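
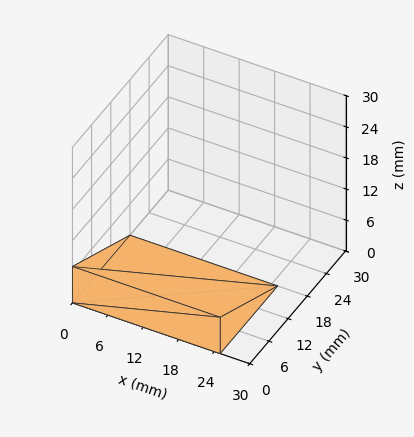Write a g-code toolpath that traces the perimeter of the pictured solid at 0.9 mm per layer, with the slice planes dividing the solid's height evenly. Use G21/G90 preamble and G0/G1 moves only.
Reading the render: the shape is a wedge (ramp): 25 × 18 mm base, rising to 7 mm along the y=0 edge and sloping linearly to z=0 at y=18 (dimensions read to the nearest mm from the axis ticks). For the g-code, the solid's height is divided into equal slices at the stated Δz and each level perimeter traced with G1 moves after a G0 lift.

; perimeter-only toolpath
G21 ; units = mm
G90 ; absolute positioning
G28 ; home
; layer 1
G0 Z0.9
G0 X0.0 Y0.0
G1 X25.0 Y0.0
G1 X25.0 Y15.8
G1 X0.0 Y15.8
G1 X0.0 Y0.0
; layer 2
G0 Z1.8
G0 X0.0 Y0.0
G1 X25.0 Y0.0
G1 X25.0 Y13.5
G1 X0.0 Y13.5
G1 X0.0 Y0.0
; layer 3
G0 Z2.6
G0 X0.0 Y0.0
G1 X25.0 Y0.0
G1 X25.0 Y11.2
G1 X0.0 Y11.2
G1 X0.0 Y0.0
; layer 4
G0 Z3.5
G0 X0.0 Y0.0
G1 X25.0 Y0.0
G1 X25.0 Y9.0
G1 X0.0 Y9.0
G1 X0.0 Y0.0
; layer 5
G0 Z4.4
G0 X0.0 Y0.0
G1 X25.0 Y0.0
G1 X25.0 Y6.8
G1 X0.0 Y6.8
G1 X0.0 Y0.0
; layer 6
G0 Z5.2
G0 X0.0 Y0.0
G1 X25.0 Y0.0
G1 X25.0 Y4.5
G1 X0.0 Y4.5
G1 X0.0 Y0.0
; layer 7
G0 Z6.1
G0 X0.0 Y0.0
G1 X25.0 Y0.0
G1 X25.0 Y2.2
G1 X0.0 Y2.2
G1 X0.0 Y0.0
M2 ; end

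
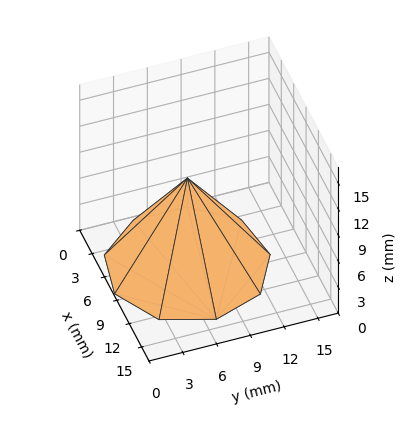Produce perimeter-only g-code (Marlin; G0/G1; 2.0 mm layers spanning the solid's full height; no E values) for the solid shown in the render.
Reading the render: the shape is a regular 9-sided pyramid, base circumscribed radius ≈ 7 mm, apex at z ≈ 10 mm (dimensions read to the nearest mm from the axis ticks). For the g-code, the solid's height is divided into equal slices at the stated Δz and each level perimeter traced with G1 moves after a G0 lift.

; perimeter-only toolpath
G21 ; units = mm
G90 ; absolute positioning
G28 ; home
; layer 1
G0 Z2.0
G0 X12.6 Y7.0
G1 X11.3 Y10.6
G1 X8.0 Y12.5
G1 X4.2 Y11.9
G1 X1.7 Y8.9
G1 X1.7 Y5.1
G1 X4.2 Y2.1
G1 X8.0 Y1.5
G1 X11.3 Y3.4
G1 X12.6 Y7.0
; layer 2
G0 Z4.0
G0 X11.2 Y7.0
G1 X10.2 Y9.7
G1 X7.7 Y11.1
G1 X4.9 Y10.7
G1 X3.0 Y8.4
G1 X3.0 Y5.6
G1 X4.9 Y3.3
G1 X7.7 Y2.9
G1 X10.2 Y4.3
G1 X11.2 Y7.0
; layer 3
G0 Z6.0
G0 X9.8 Y7.0
G1 X9.2 Y8.8
G1 X7.5 Y9.8
G1 X5.6 Y9.4
G1 X4.4 Y8.0
G1 X4.4 Y6.0
G1 X5.6 Y4.6
G1 X7.5 Y4.2
G1 X9.2 Y5.2
G1 X9.8 Y7.0
; layer 4
G0 Z8.0
G0 X8.4 Y7.0
G1 X8.1 Y7.9
G1 X7.2 Y8.4
G1 X6.3 Y8.2
G1 X5.7 Y7.5
G1 X5.7 Y6.5
G1 X6.3 Y5.8
G1 X7.2 Y5.6
G1 X8.1 Y6.1
G1 X8.4 Y7.0
M2 ; end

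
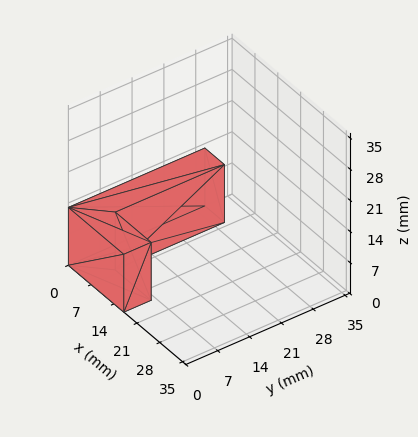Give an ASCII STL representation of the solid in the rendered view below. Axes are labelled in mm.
Reading the render: the shape is an L-shaped prism: outer 17 × 30 mm, arm thicknesses ≈ 6 mm (horizontal) and 6 mm (vertical), extruded 13 mm in z (dimensions read to the nearest mm from the axis ticks). For the STL, each face is triangulated and given an outward normal.

solid part
  facet normal 0.0000 0.0000 -1.0000
    outer loop
      vertex 17.0 6.0 0.0
      vertex 17.0 0.0 0.0
      vertex 0.0 0.0 0.0
    endloop
  endfacet
  facet normal 0.0000 0.0000 -1.0000
    outer loop
      vertex 6.0 6.0 0.0
      vertex 17.0 6.0 0.0
      vertex 0.0 0.0 0.0
    endloop
  endfacet
  facet normal 0.0000 0.0000 -1.0000
    outer loop
      vertex 6.0 30.0 0.0
      vertex 6.0 6.0 0.0
      vertex 0.0 0.0 0.0
    endloop
  endfacet
  facet normal 0.0000 0.0000 -1.0000
    outer loop
      vertex 0.0 30.0 0.0
      vertex 6.0 30.0 0.0
      vertex 0.0 0.0 0.0
    endloop
  endfacet
  facet normal 0.0000 0.0000 1.0000
    outer loop
      vertex 0.0 0.0 13.0
      vertex 17.0 0.0 13.0
      vertex 17.0 6.0 13.0
    endloop
  endfacet
  facet normal 0.0000 0.0000 1.0000
    outer loop
      vertex 0.0 0.0 13.0
      vertex 17.0 6.0 13.0
      vertex 6.0 6.0 13.0
    endloop
  endfacet
  facet normal 0.0000 0.0000 1.0000
    outer loop
      vertex 0.0 0.0 13.0
      vertex 6.0 6.0 13.0
      vertex 6.0 30.0 13.0
    endloop
  endfacet
  facet normal 0.0000 0.0000 1.0000
    outer loop
      vertex 0.0 0.0 13.0
      vertex 6.0 30.0 13.0
      vertex 0.0 30.0 13.0
    endloop
  endfacet
  facet normal 0.0000 -1.0000 0.0000
    outer loop
      vertex 0.0 0.0 0.0
      vertex 17.0 0.0 0.0
      vertex 17.0 0.0 13.0
    endloop
  endfacet
  facet normal 0.0000 -1.0000 0.0000
    outer loop
      vertex 0.0 0.0 0.0
      vertex 17.0 0.0 13.0
      vertex 0.0 0.0 13.0
    endloop
  endfacet
  facet normal 1.0000 0.0000 0.0000
    outer loop
      vertex 17.0 0.0 0.0
      vertex 17.0 6.0 0.0
      vertex 17.0 6.0 13.0
    endloop
  endfacet
  facet normal 1.0000 0.0000 0.0000
    outer loop
      vertex 17.0 0.0 0.0
      vertex 17.0 6.0 13.0
      vertex 17.0 0.0 13.0
    endloop
  endfacet
  facet normal 0.0000 1.0000 0.0000
    outer loop
      vertex 17.0 6.0 0.0
      vertex 6.0 6.0 0.0
      vertex 6.0 6.0 13.0
    endloop
  endfacet
  facet normal 0.0000 1.0000 0.0000
    outer loop
      vertex 17.0 6.0 0.0
      vertex 6.0 6.0 13.0
      vertex 17.0 6.0 13.0
    endloop
  endfacet
  facet normal 1.0000 0.0000 0.0000
    outer loop
      vertex 6.0 6.0 0.0
      vertex 6.0 30.0 0.0
      vertex 6.0 30.0 13.0
    endloop
  endfacet
  facet normal 1.0000 0.0000 0.0000
    outer loop
      vertex 6.0 6.0 0.0
      vertex 6.0 30.0 13.0
      vertex 6.0 6.0 13.0
    endloop
  endfacet
  facet normal 0.0000 1.0000 0.0000
    outer loop
      vertex 6.0 30.0 0.0
      vertex 0.0 30.0 0.0
      vertex 0.0 30.0 13.0
    endloop
  endfacet
  facet normal 0.0000 1.0000 0.0000
    outer loop
      vertex 6.0 30.0 0.0
      vertex 0.0 30.0 13.0
      vertex 6.0 30.0 13.0
    endloop
  endfacet
  facet normal -1.0000 0.0000 0.0000
    outer loop
      vertex 0.0 30.0 0.0
      vertex 0.0 0.0 0.0
      vertex 0.0 0.0 13.0
    endloop
  endfacet
  facet normal -1.0000 0.0000 0.0000
    outer loop
      vertex 0.0 30.0 0.0
      vertex 0.0 0.0 13.0
      vertex 0.0 30.0 13.0
    endloop
  endfacet
endsolid part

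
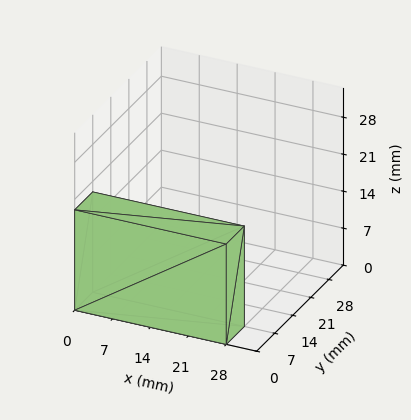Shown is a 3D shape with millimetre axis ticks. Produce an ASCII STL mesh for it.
Reading the render: the shape is a rectangular box, roughly 28 × 7 mm footprint and 19 mm tall (dimensions read to the nearest mm from the axis ticks). For the STL, each face is triangulated and given an outward normal.

solid part
  facet normal 0.0000 0.0000 -1.0000
    outer loop
      vertex 28.0 7.0 0.0
      vertex 28.0 0.0 0.0
      vertex 0.0 0.0 0.0
    endloop
  endfacet
  facet normal 0.0000 0.0000 -1.0000
    outer loop
      vertex 0.0 7.0 0.0
      vertex 28.0 7.0 0.0
      vertex 0.0 0.0 0.0
    endloop
  endfacet
  facet normal 0.0000 0.0000 1.0000
    outer loop
      vertex 0.0 0.0 19.0
      vertex 28.0 0.0 19.0
      vertex 28.0 7.0 19.0
    endloop
  endfacet
  facet normal 0.0000 0.0000 1.0000
    outer loop
      vertex 0.0 0.0 19.0
      vertex 28.0 7.0 19.0
      vertex 0.0 7.0 19.0
    endloop
  endfacet
  facet normal 0.0000 -1.0000 0.0000
    outer loop
      vertex 0.0 0.0 0.0
      vertex 28.0 0.0 0.0
      vertex 28.0 0.0 19.0
    endloop
  endfacet
  facet normal 0.0000 -1.0000 0.0000
    outer loop
      vertex 0.0 0.0 0.0
      vertex 28.0 0.0 19.0
      vertex 0.0 0.0 19.0
    endloop
  endfacet
  facet normal 0.0000 1.0000 0.0000
    outer loop
      vertex 28.0 7.0 19.0
      vertex 28.0 7.0 0.0
      vertex 0.0 7.0 0.0
    endloop
  endfacet
  facet normal 0.0000 1.0000 0.0000
    outer loop
      vertex 0.0 7.0 19.0
      vertex 28.0 7.0 19.0
      vertex 0.0 7.0 0.0
    endloop
  endfacet
  facet normal -1.0000 0.0000 0.0000
    outer loop
      vertex 0.0 7.0 19.0
      vertex 0.0 7.0 0.0
      vertex 0.0 0.0 0.0
    endloop
  endfacet
  facet normal -1.0000 0.0000 0.0000
    outer loop
      vertex 0.0 0.0 19.0
      vertex 0.0 7.0 19.0
      vertex 0.0 0.0 0.0
    endloop
  endfacet
  facet normal 1.0000 0.0000 0.0000
    outer loop
      vertex 28.0 0.0 0.0
      vertex 28.0 7.0 0.0
      vertex 28.0 7.0 19.0
    endloop
  endfacet
  facet normal 1.0000 0.0000 0.0000
    outer loop
      vertex 28.0 0.0 0.0
      vertex 28.0 7.0 19.0
      vertex 28.0 0.0 19.0
    endloop
  endfacet
endsolid part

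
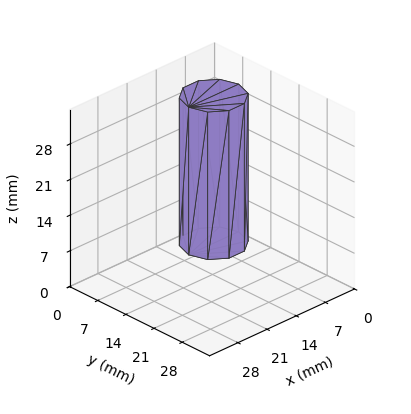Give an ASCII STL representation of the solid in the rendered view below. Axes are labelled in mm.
Reading the render: the shape is a regular 10-sided prism (a cylinder approximated with 10 flat sides), circumscribed radius ≈ 6 mm, height ≈ 29 mm (dimensions read to the nearest mm from the axis ticks). For the STL, each face is triangulated and given an outward normal.

solid part
  facet normal 0.0000 0.0000 -1.0000
    outer loop
      vertex 7.85 11.71 0.00
      vertex 10.85 9.53 0.00
      vertex 12.00 6.00 0.00
    endloop
  endfacet
  facet normal 0.0000 0.0000 -1.0000
    outer loop
      vertex 4.15 11.71 0.00
      vertex 7.85 11.71 0.00
      vertex 12.00 6.00 0.00
    endloop
  endfacet
  facet normal 0.0000 0.0000 -1.0000
    outer loop
      vertex 1.15 9.53 0.00
      vertex 4.15 11.71 0.00
      vertex 12.00 6.00 0.00
    endloop
  endfacet
  facet normal 0.0000 0.0000 -1.0000
    outer loop
      vertex 0.00 6.00 0.00
      vertex 1.15 9.53 0.00
      vertex 12.00 6.00 0.00
    endloop
  endfacet
  facet normal 0.0000 0.0000 -1.0000
    outer loop
      vertex 1.15 2.47 0.00
      vertex 0.00 6.00 0.00
      vertex 12.00 6.00 0.00
    endloop
  endfacet
  facet normal 0.0000 0.0000 -1.0000
    outer loop
      vertex 4.15 0.29 0.00
      vertex 1.15 2.47 0.00
      vertex 12.00 6.00 0.00
    endloop
  endfacet
  facet normal 0.0000 0.0000 -1.0000
    outer loop
      vertex 7.85 0.29 0.00
      vertex 4.15 0.29 0.00
      vertex 12.00 6.00 0.00
    endloop
  endfacet
  facet normal 0.0000 0.0000 -1.0000
    outer loop
      vertex 10.85 2.47 0.00
      vertex 7.85 0.29 0.00
      vertex 12.00 6.00 0.00
    endloop
  endfacet
  facet normal 0.0000 0.0000 1.0000
    outer loop
      vertex 12.00 6.00 29.00
      vertex 10.85 9.53 29.00
      vertex 7.85 11.71 29.00
    endloop
  endfacet
  facet normal 0.0000 0.0000 1.0000
    outer loop
      vertex 12.00 6.00 29.00
      vertex 7.85 11.71 29.00
      vertex 4.15 11.71 29.00
    endloop
  endfacet
  facet normal 0.0000 0.0000 1.0000
    outer loop
      vertex 12.00 6.00 29.00
      vertex 4.15 11.71 29.00
      vertex 1.15 9.53 29.00
    endloop
  endfacet
  facet normal 0.0000 0.0000 1.0000
    outer loop
      vertex 12.00 6.00 29.00
      vertex 1.15 9.53 29.00
      vertex 0.00 6.00 29.00
    endloop
  endfacet
  facet normal 0.0000 0.0000 1.0000
    outer loop
      vertex 12.00 6.00 29.00
      vertex 0.00 6.00 29.00
      vertex 1.15 2.47 29.00
    endloop
  endfacet
  facet normal 0.0000 0.0000 1.0000
    outer loop
      vertex 12.00 6.00 29.00
      vertex 1.15 2.47 29.00
      vertex 4.15 0.29 29.00
    endloop
  endfacet
  facet normal 0.0000 0.0000 1.0000
    outer loop
      vertex 12.00 6.00 29.00
      vertex 4.15 0.29 29.00
      vertex 7.85 0.29 29.00
    endloop
  endfacet
  facet normal 0.0000 0.0000 1.0000
    outer loop
      vertex 12.00 6.00 29.00
      vertex 7.85 0.29 29.00
      vertex 10.85 2.47 29.00
    endloop
  endfacet
  facet normal 0.9508 0.3098 0.0000
    outer loop
      vertex 12.00 6.00 0.00
      vertex 10.85 9.53 0.00
      vertex 10.85 9.53 29.00
    endloop
  endfacet
  facet normal 0.9508 0.3098 0.0000
    outer loop
      vertex 12.00 6.00 0.00
      vertex 10.85 9.53 29.00
      vertex 12.00 6.00 29.00
    endloop
  endfacet
  facet normal 0.5879 0.8090 0.0000
    outer loop
      vertex 10.85 9.53 0.00
      vertex 7.85 11.71 0.00
      vertex 7.85 11.71 29.00
    endloop
  endfacet
  facet normal 0.5879 0.8090 0.0000
    outer loop
      vertex 10.85 9.53 0.00
      vertex 7.85 11.71 29.00
      vertex 10.85 9.53 29.00
    endloop
  endfacet
  facet normal 0.0000 1.0000 0.0000
    outer loop
      vertex 7.85 11.71 0.00
      vertex 4.15 11.71 0.00
      vertex 4.15 11.71 29.00
    endloop
  endfacet
  facet normal 0.0000 1.0000 0.0000
    outer loop
      vertex 7.85 11.71 0.00
      vertex 4.15 11.71 29.00
      vertex 7.85 11.71 29.00
    endloop
  endfacet
  facet normal -0.5879 0.8090 0.0000
    outer loop
      vertex 4.15 11.71 0.00
      vertex 1.15 9.53 0.00
      vertex 1.15 9.53 29.00
    endloop
  endfacet
  facet normal -0.5879 0.8090 0.0000
    outer loop
      vertex 4.15 11.71 0.00
      vertex 1.15 9.53 29.00
      vertex 4.15 11.71 29.00
    endloop
  endfacet
  facet normal -0.9508 0.3098 0.0000
    outer loop
      vertex 1.15 9.53 0.00
      vertex 0.00 6.00 0.00
      vertex 0.00 6.00 29.00
    endloop
  endfacet
  facet normal -0.9508 0.3098 0.0000
    outer loop
      vertex 1.15 9.53 0.00
      vertex 0.00 6.00 29.00
      vertex 1.15 9.53 29.00
    endloop
  endfacet
  facet normal -0.9508 -0.3098 0.0000
    outer loop
      vertex 0.00 6.00 0.00
      vertex 1.15 2.47 0.00
      vertex 1.15 2.47 29.00
    endloop
  endfacet
  facet normal -0.9508 -0.3098 0.0000
    outer loop
      vertex 0.00 6.00 0.00
      vertex 1.15 2.47 29.00
      vertex 0.00 6.00 29.00
    endloop
  endfacet
  facet normal -0.5879 -0.8090 0.0000
    outer loop
      vertex 1.15 2.47 0.00
      vertex 4.15 0.29 0.00
      vertex 4.15 0.29 29.00
    endloop
  endfacet
  facet normal -0.5879 -0.8090 0.0000
    outer loop
      vertex 1.15 2.47 0.00
      vertex 4.15 0.29 29.00
      vertex 1.15 2.47 29.00
    endloop
  endfacet
  facet normal 0.0000 -1.0000 0.0000
    outer loop
      vertex 4.15 0.29 0.00
      vertex 7.85 0.29 0.00
      vertex 7.85 0.29 29.00
    endloop
  endfacet
  facet normal 0.0000 -1.0000 0.0000
    outer loop
      vertex 4.15 0.29 0.00
      vertex 7.85 0.29 29.00
      vertex 4.15 0.29 29.00
    endloop
  endfacet
  facet normal 0.5879 -0.8090 0.0000
    outer loop
      vertex 7.85 0.29 0.00
      vertex 10.85 2.47 0.00
      vertex 10.85 2.47 29.00
    endloop
  endfacet
  facet normal 0.5879 -0.8090 0.0000
    outer loop
      vertex 7.85 0.29 0.00
      vertex 10.85 2.47 29.00
      vertex 7.85 0.29 29.00
    endloop
  endfacet
  facet normal 0.9508 -0.3098 0.0000
    outer loop
      vertex 10.85 2.47 0.00
      vertex 12.00 6.00 0.00
      vertex 12.00 6.00 29.00
    endloop
  endfacet
  facet normal 0.9508 -0.3098 0.0000
    outer loop
      vertex 10.85 2.47 0.00
      vertex 12.00 6.00 29.00
      vertex 10.85 2.47 29.00
    endloop
  endfacet
endsolid part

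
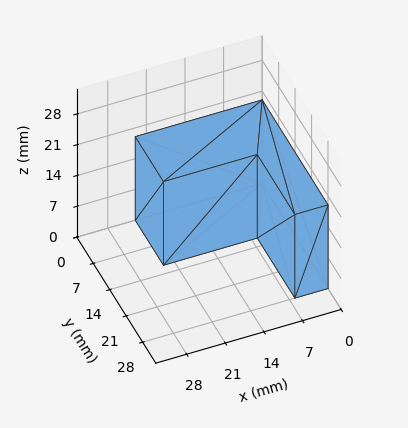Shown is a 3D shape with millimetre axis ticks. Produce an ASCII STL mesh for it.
Reading the render: the shape is an L-shaped prism: outer 23 × 28 mm, arm thicknesses ≈ 12 mm (horizontal) and 6 mm (vertical), extruded 19 mm in z (dimensions read to the nearest mm from the axis ticks). For the STL, each face is triangulated and given an outward normal.

solid part
  facet normal 0.0000 0.0000 -1.0000
    outer loop
      vertex 23.00 12.00 0.00
      vertex 23.00 0.00 0.00
      vertex 0.00 0.00 0.00
    endloop
  endfacet
  facet normal 0.0000 0.0000 -1.0000
    outer loop
      vertex 6.00 12.00 0.00
      vertex 23.00 12.00 0.00
      vertex 0.00 0.00 0.00
    endloop
  endfacet
  facet normal 0.0000 0.0000 -1.0000
    outer loop
      vertex 6.00 28.00 0.00
      vertex 6.00 12.00 0.00
      vertex 0.00 0.00 0.00
    endloop
  endfacet
  facet normal 0.0000 0.0000 -1.0000
    outer loop
      vertex 0.00 28.00 0.00
      vertex 6.00 28.00 0.00
      vertex 0.00 0.00 0.00
    endloop
  endfacet
  facet normal 0.0000 0.0000 1.0000
    outer loop
      vertex 0.00 0.00 19.00
      vertex 23.00 0.00 19.00
      vertex 23.00 12.00 19.00
    endloop
  endfacet
  facet normal 0.0000 0.0000 1.0000
    outer loop
      vertex 0.00 0.00 19.00
      vertex 23.00 12.00 19.00
      vertex 6.00 12.00 19.00
    endloop
  endfacet
  facet normal 0.0000 0.0000 1.0000
    outer loop
      vertex 0.00 0.00 19.00
      vertex 6.00 12.00 19.00
      vertex 6.00 28.00 19.00
    endloop
  endfacet
  facet normal 0.0000 0.0000 1.0000
    outer loop
      vertex 0.00 0.00 19.00
      vertex 6.00 28.00 19.00
      vertex 0.00 28.00 19.00
    endloop
  endfacet
  facet normal 0.0000 -1.0000 0.0000
    outer loop
      vertex 0.00 0.00 0.00
      vertex 23.00 0.00 0.00
      vertex 23.00 0.00 19.00
    endloop
  endfacet
  facet normal 0.0000 -1.0000 0.0000
    outer loop
      vertex 0.00 0.00 0.00
      vertex 23.00 0.00 19.00
      vertex 0.00 0.00 19.00
    endloop
  endfacet
  facet normal 1.0000 0.0000 0.0000
    outer loop
      vertex 23.00 0.00 0.00
      vertex 23.00 12.00 0.00
      vertex 23.00 12.00 19.00
    endloop
  endfacet
  facet normal 1.0000 0.0000 0.0000
    outer loop
      vertex 23.00 0.00 0.00
      vertex 23.00 12.00 19.00
      vertex 23.00 0.00 19.00
    endloop
  endfacet
  facet normal 0.0000 1.0000 0.0000
    outer loop
      vertex 23.00 12.00 0.00
      vertex 6.00 12.00 0.00
      vertex 6.00 12.00 19.00
    endloop
  endfacet
  facet normal 0.0000 1.0000 0.0000
    outer loop
      vertex 23.00 12.00 0.00
      vertex 6.00 12.00 19.00
      vertex 23.00 12.00 19.00
    endloop
  endfacet
  facet normal 1.0000 0.0000 0.0000
    outer loop
      vertex 6.00 12.00 0.00
      vertex 6.00 28.00 0.00
      vertex 6.00 28.00 19.00
    endloop
  endfacet
  facet normal 1.0000 0.0000 0.0000
    outer loop
      vertex 6.00 12.00 0.00
      vertex 6.00 28.00 19.00
      vertex 6.00 12.00 19.00
    endloop
  endfacet
  facet normal 0.0000 1.0000 0.0000
    outer loop
      vertex 6.00 28.00 0.00
      vertex 0.00 28.00 0.00
      vertex 0.00 28.00 19.00
    endloop
  endfacet
  facet normal 0.0000 1.0000 0.0000
    outer loop
      vertex 6.00 28.00 0.00
      vertex 0.00 28.00 19.00
      vertex 6.00 28.00 19.00
    endloop
  endfacet
  facet normal -1.0000 0.0000 0.0000
    outer loop
      vertex 0.00 28.00 0.00
      vertex 0.00 0.00 0.00
      vertex 0.00 0.00 19.00
    endloop
  endfacet
  facet normal -1.0000 0.0000 0.0000
    outer loop
      vertex 0.00 28.00 0.00
      vertex 0.00 0.00 19.00
      vertex 0.00 28.00 19.00
    endloop
  endfacet
endsolid part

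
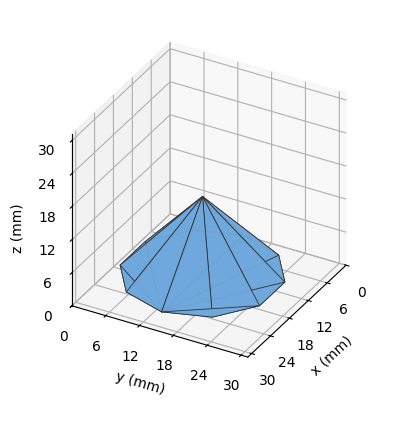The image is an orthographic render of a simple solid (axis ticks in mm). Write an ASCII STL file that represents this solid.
Reading the render: the shape is a regular 10-sided pyramid, base circumscribed radius ≈ 13 mm, apex at z ≈ 14 mm (dimensions read to the nearest mm from the axis ticks). For the STL, each face is triangulated and given an outward normal.

solid part
  facet normal 0.0000 0.0000 -1.0000
    outer loop
      vertex 17.017 25.364 0.000
      vertex 23.517 20.641 0.000
      vertex 26.000 13.000 0.000
    endloop
  endfacet
  facet normal 0.0000 0.0000 -1.0000
    outer loop
      vertex 8.983 25.364 0.000
      vertex 17.017 25.364 0.000
      vertex 26.000 13.000 0.000
    endloop
  endfacet
  facet normal 0.0000 0.0000 -1.0000
    outer loop
      vertex 2.483 20.641 0.000
      vertex 8.983 25.364 0.000
      vertex 26.000 13.000 0.000
    endloop
  endfacet
  facet normal 0.0000 0.0000 -1.0000
    outer loop
      vertex 0.000 13.000 0.000
      vertex 2.483 20.641 0.000
      vertex 26.000 13.000 0.000
    endloop
  endfacet
  facet normal 0.0000 0.0000 -1.0000
    outer loop
      vertex 2.483 5.359 0.000
      vertex 0.000 13.000 0.000
      vertex 26.000 13.000 0.000
    endloop
  endfacet
  facet normal 0.0000 0.0000 -1.0000
    outer loop
      vertex 8.983 0.636 0.000
      vertex 2.483 5.359 0.000
      vertex 26.000 13.000 0.000
    endloop
  endfacet
  facet normal 0.0000 0.0000 -1.0000
    outer loop
      vertex 17.017 0.636 0.000
      vertex 8.983 0.636 0.000
      vertex 26.000 13.000 0.000
    endloop
  endfacet
  facet normal 0.0000 0.0000 -1.0000
    outer loop
      vertex 23.517 5.359 0.000
      vertex 17.017 0.636 0.000
      vertex 26.000 13.000 0.000
    endloop
  endfacet
  facet normal 0.7129 0.2316 0.6619
    outer loop
      vertex 26.000 13.000 0.000
      vertex 23.517 20.641 0.000
      vertex 13.000 13.000 14.000
    endloop
  endfacet
  facet normal 0.4406 0.6064 0.6619
    outer loop
      vertex 23.517 20.641 0.000
      vertex 17.017 25.364 0.000
      vertex 13.000 13.000 14.000
    endloop
  endfacet
  facet normal 0.0000 0.7495 0.6620
    outer loop
      vertex 17.017 25.364 0.000
      vertex 8.983 25.364 0.000
      vertex 13.000 13.000 14.000
    endloop
  endfacet
  facet normal -0.4406 0.6064 0.6619
    outer loop
      vertex 8.983 25.364 0.000
      vertex 2.483 20.641 0.000
      vertex 13.000 13.000 14.000
    endloop
  endfacet
  facet normal -0.7129 0.2316 0.6619
    outer loop
      vertex 2.483 20.641 0.000
      vertex 0.000 13.000 0.000
      vertex 13.000 13.000 14.000
    endloop
  endfacet
  facet normal -0.7129 -0.2316 0.6619
    outer loop
      vertex 0.000 13.000 0.000
      vertex 2.483 5.359 0.000
      vertex 13.000 13.000 14.000
    endloop
  endfacet
  facet normal -0.4406 -0.6064 0.6619
    outer loop
      vertex 2.483 5.359 0.000
      vertex 8.983 0.636 0.000
      vertex 13.000 13.000 14.000
    endloop
  endfacet
  facet normal 0.0000 -0.7495 0.6620
    outer loop
      vertex 8.983 0.636 0.000
      vertex 17.017 0.636 0.000
      vertex 13.000 13.000 14.000
    endloop
  endfacet
  facet normal 0.4406 -0.6064 0.6619
    outer loop
      vertex 17.017 0.636 0.000
      vertex 23.517 5.359 0.000
      vertex 13.000 13.000 14.000
    endloop
  endfacet
  facet normal 0.7129 -0.2316 0.6619
    outer loop
      vertex 23.517 5.359 0.000
      vertex 26.000 13.000 0.000
      vertex 13.000 13.000 14.000
    endloop
  endfacet
endsolid part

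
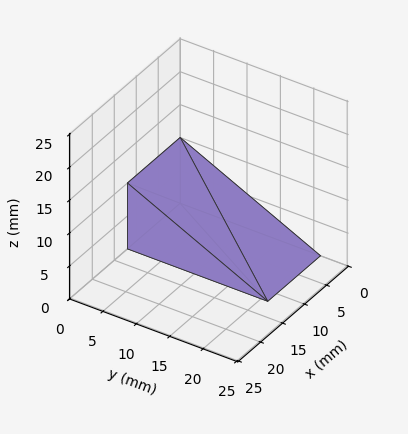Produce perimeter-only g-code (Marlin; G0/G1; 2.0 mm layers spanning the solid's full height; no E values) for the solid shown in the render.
Reading the render: the shape is a wedge (ramp): 12 × 21 mm base, rising to 10 mm along the y=0 edge and sloping linearly to z=0 at y=21 (dimensions read to the nearest mm from the axis ticks). For the g-code, the solid's height is divided into equal slices at the stated Δz and each level perimeter traced with G1 moves after a G0 lift.

; perimeter-only toolpath
G21 ; units = mm
G90 ; absolute positioning
G28 ; home
; layer 1
G0 Z2.0
G0 X0.0 Y0.0
G1 X12.0 Y0.0
G1 X12.0 Y16.8
G1 X0.0 Y16.8
G1 X0.0 Y0.0
; layer 2
G0 Z4.0
G0 X0.0 Y0.0
G1 X12.0 Y0.0
G1 X12.0 Y12.6
G1 X0.0 Y12.6
G1 X0.0 Y0.0
; layer 3
G0 Z6.0
G0 X0.0 Y0.0
G1 X12.0 Y0.0
G1 X12.0 Y8.4
G1 X0.0 Y8.4
G1 X0.0 Y0.0
; layer 4
G0 Z8.0
G0 X0.0 Y0.0
G1 X12.0 Y0.0
G1 X12.0 Y4.2
G1 X0.0 Y4.2
G1 X0.0 Y0.0
M2 ; end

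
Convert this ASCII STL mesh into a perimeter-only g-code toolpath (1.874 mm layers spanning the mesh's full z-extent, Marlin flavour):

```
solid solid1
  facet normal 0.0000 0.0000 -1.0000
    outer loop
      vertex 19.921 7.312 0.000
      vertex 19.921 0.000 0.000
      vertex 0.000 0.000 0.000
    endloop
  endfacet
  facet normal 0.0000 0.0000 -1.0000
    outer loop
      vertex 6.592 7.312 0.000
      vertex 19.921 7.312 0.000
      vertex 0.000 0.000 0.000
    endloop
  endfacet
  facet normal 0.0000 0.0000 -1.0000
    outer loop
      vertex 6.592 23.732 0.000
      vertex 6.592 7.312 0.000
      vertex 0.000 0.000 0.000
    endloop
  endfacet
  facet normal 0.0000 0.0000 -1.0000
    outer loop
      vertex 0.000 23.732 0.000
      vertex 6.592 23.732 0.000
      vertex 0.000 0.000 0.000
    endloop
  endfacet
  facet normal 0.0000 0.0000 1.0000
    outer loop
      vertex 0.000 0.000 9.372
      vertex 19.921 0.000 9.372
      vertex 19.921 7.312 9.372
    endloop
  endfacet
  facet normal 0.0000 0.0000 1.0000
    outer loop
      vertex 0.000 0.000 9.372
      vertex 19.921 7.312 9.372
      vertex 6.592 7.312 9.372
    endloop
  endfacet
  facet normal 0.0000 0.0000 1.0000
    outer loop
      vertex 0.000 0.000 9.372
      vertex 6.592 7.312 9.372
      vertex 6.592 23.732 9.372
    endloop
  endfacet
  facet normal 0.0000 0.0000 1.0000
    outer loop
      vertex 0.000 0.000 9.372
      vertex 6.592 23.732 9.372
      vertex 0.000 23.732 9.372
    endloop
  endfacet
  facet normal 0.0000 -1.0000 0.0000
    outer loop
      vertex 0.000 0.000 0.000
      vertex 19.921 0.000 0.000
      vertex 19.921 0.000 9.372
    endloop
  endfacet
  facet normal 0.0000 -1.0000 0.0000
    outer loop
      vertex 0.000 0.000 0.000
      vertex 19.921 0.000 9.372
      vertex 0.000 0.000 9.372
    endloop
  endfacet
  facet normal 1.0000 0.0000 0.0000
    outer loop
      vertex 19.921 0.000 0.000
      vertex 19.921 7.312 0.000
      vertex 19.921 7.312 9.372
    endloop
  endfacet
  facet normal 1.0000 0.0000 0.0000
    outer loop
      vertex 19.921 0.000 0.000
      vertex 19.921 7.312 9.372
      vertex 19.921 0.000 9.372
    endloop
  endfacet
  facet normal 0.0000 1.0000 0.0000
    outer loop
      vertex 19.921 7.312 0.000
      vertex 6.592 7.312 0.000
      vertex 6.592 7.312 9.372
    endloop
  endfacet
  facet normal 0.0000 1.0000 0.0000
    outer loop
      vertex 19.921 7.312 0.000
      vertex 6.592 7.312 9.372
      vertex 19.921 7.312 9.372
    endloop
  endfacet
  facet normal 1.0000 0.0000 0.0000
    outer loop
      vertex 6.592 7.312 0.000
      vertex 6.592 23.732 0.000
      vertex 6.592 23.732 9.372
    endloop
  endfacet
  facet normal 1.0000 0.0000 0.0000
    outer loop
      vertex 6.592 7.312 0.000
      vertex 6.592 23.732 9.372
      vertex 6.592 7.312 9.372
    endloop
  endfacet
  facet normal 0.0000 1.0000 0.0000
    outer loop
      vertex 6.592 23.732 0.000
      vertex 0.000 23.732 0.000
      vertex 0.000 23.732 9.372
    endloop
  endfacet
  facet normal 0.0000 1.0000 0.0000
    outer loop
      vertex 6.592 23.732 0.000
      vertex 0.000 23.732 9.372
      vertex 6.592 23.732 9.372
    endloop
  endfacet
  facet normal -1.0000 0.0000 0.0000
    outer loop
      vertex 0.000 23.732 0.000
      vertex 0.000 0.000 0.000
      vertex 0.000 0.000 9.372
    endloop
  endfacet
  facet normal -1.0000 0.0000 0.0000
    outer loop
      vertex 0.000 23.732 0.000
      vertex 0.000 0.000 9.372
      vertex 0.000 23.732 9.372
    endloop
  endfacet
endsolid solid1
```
; perimeter-only toolpath
G21 ; units = mm
G90 ; absolute positioning
G28 ; home
; layer 1
G0 Z1.874
G0 X0.000 Y0.000
G1 X19.921 Y0.000
G1 X19.921 Y7.312
G1 X6.592 Y7.312
G1 X6.592 Y23.732
G1 X0.000 Y23.732
G1 X0.000 Y0.000
; layer 2
G0 Z3.749
G0 X0.000 Y0.000
G1 X19.921 Y0.000
G1 X19.921 Y7.312
G1 X6.592 Y7.312
G1 X6.592 Y23.732
G1 X0.000 Y23.732
G1 X0.000 Y0.000
; layer 3
G0 Z5.623
G0 X0.000 Y0.000
G1 X19.921 Y0.000
G1 X19.921 Y7.312
G1 X6.592 Y7.312
G1 X6.592 Y23.732
G1 X0.000 Y23.732
G1 X0.000 Y0.000
; layer 4
G0 Z7.498
G0 X0.000 Y0.000
G1 X19.921 Y0.000
G1 X19.921 Y7.312
G1 X6.592 Y7.312
G1 X6.592 Y23.732
G1 X0.000 Y23.732
G1 X0.000 Y0.000
; layer 5
G0 Z9.372
G0 X0.000 Y0.000
G1 X19.921 Y0.000
G1 X19.921 Y7.312
G1 X6.592 Y7.312
G1 X6.592 Y23.732
G1 X0.000 Y23.732
G1 X0.000 Y0.000
M2 ; end

The solid is an L-shaped prism: outer 19.9 × 23.7 mm, arm thicknesses ≈ 7.31 mm (horizontal) and 6.59 mm (vertical), extruded 9.37 mm in z. Slicing at Δz = 1.874 mm — 5 equal slices spanning the solid's height, so layer i sits at z = i·h/5 — gives 5 non-empty perimeters. Each is a 6-segment closed polygon; G0 lifts to the layer z and rapids to the start vertex, then G1 traces the edges.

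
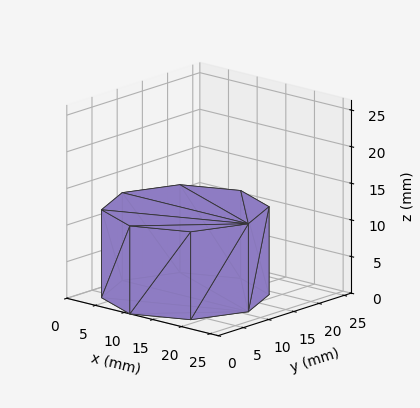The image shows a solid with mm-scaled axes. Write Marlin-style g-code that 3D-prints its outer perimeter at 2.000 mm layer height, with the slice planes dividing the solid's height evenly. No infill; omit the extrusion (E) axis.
Reading the render: the shape is a regular 8-sided prism (a cylinder approximated with 8 flat sides), circumscribed radius ≈ 11 mm, height ≈ 12 mm (dimensions read to the nearest mm from the axis ticks). For the g-code, the solid's height is divided into equal slices at the stated Δz and each level perimeter traced with G1 moves after a G0 lift.

; perimeter-only toolpath
G21 ; units = mm
G90 ; absolute positioning
G28 ; home
; layer 1
G0 Z2.000
G0 X22.000 Y11.000
G1 X18.778 Y18.778
G1 X11.000 Y22.000
G1 X3.222 Y18.778
G1 X0.000 Y11.000
G1 X3.222 Y3.222
G1 X11.000 Y0.000
G1 X18.778 Y3.222
G1 X22.000 Y11.000
; layer 2
G0 Z4.000
G0 X22.000 Y11.000
G1 X18.778 Y18.778
G1 X11.000 Y22.000
G1 X3.222 Y18.778
G1 X0.000 Y11.000
G1 X3.222 Y3.222
G1 X11.000 Y0.000
G1 X18.778 Y3.222
G1 X22.000 Y11.000
; layer 3
G0 Z6.000
G0 X22.000 Y11.000
G1 X18.778 Y18.778
G1 X11.000 Y22.000
G1 X3.222 Y18.778
G1 X0.000 Y11.000
G1 X3.222 Y3.222
G1 X11.000 Y0.000
G1 X18.778 Y3.222
G1 X22.000 Y11.000
; layer 4
G0 Z8.000
G0 X22.000 Y11.000
G1 X18.778 Y18.778
G1 X11.000 Y22.000
G1 X3.222 Y18.778
G1 X0.000 Y11.000
G1 X3.222 Y3.222
G1 X11.000 Y0.000
G1 X18.778 Y3.222
G1 X22.000 Y11.000
; layer 5
G0 Z10.000
G0 X22.000 Y11.000
G1 X18.778 Y18.778
G1 X11.000 Y22.000
G1 X3.222 Y18.778
G1 X0.000 Y11.000
G1 X3.222 Y3.222
G1 X11.000 Y0.000
G1 X18.778 Y3.222
G1 X22.000 Y11.000
; layer 6
G0 Z12.000
G0 X22.000 Y11.000
G1 X18.778 Y18.778
G1 X11.000 Y22.000
G1 X3.222 Y18.778
G1 X0.000 Y11.000
G1 X3.222 Y3.222
G1 X11.000 Y0.000
G1 X18.778 Y3.222
G1 X22.000 Y11.000
M2 ; end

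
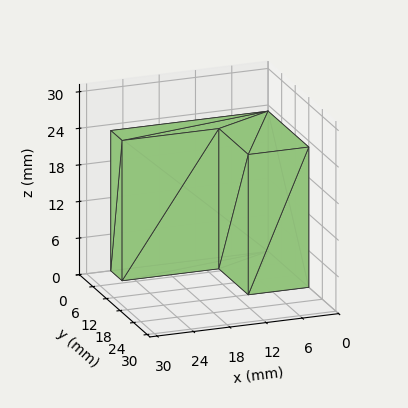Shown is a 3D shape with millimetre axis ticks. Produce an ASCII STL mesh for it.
Reading the render: the shape is an L-shaped prism: outer 26 × 18 mm, arm thicknesses ≈ 5 mm (horizontal) and 10 mm (vertical), extruded 23 mm in z (dimensions read to the nearest mm from the axis ticks). For the STL, each face is triangulated and given an outward normal.

solid part
  facet normal 0.0000 0.0000 -1.0000
    outer loop
      vertex 26.000 5.000 0.000
      vertex 26.000 0.000 0.000
      vertex 0.000 0.000 0.000
    endloop
  endfacet
  facet normal 0.0000 0.0000 -1.0000
    outer loop
      vertex 10.000 5.000 0.000
      vertex 26.000 5.000 0.000
      vertex 0.000 0.000 0.000
    endloop
  endfacet
  facet normal 0.0000 0.0000 -1.0000
    outer loop
      vertex 10.000 18.000 0.000
      vertex 10.000 5.000 0.000
      vertex 0.000 0.000 0.000
    endloop
  endfacet
  facet normal 0.0000 0.0000 -1.0000
    outer loop
      vertex 0.000 18.000 0.000
      vertex 10.000 18.000 0.000
      vertex 0.000 0.000 0.000
    endloop
  endfacet
  facet normal 0.0000 0.0000 1.0000
    outer loop
      vertex 0.000 0.000 23.000
      vertex 26.000 0.000 23.000
      vertex 26.000 5.000 23.000
    endloop
  endfacet
  facet normal 0.0000 0.0000 1.0000
    outer loop
      vertex 0.000 0.000 23.000
      vertex 26.000 5.000 23.000
      vertex 10.000 5.000 23.000
    endloop
  endfacet
  facet normal 0.0000 0.0000 1.0000
    outer loop
      vertex 0.000 0.000 23.000
      vertex 10.000 5.000 23.000
      vertex 10.000 18.000 23.000
    endloop
  endfacet
  facet normal 0.0000 0.0000 1.0000
    outer loop
      vertex 0.000 0.000 23.000
      vertex 10.000 18.000 23.000
      vertex 0.000 18.000 23.000
    endloop
  endfacet
  facet normal 0.0000 -1.0000 0.0000
    outer loop
      vertex 0.000 0.000 0.000
      vertex 26.000 0.000 0.000
      vertex 26.000 0.000 23.000
    endloop
  endfacet
  facet normal 0.0000 -1.0000 0.0000
    outer loop
      vertex 0.000 0.000 0.000
      vertex 26.000 0.000 23.000
      vertex 0.000 0.000 23.000
    endloop
  endfacet
  facet normal 1.0000 0.0000 0.0000
    outer loop
      vertex 26.000 0.000 0.000
      vertex 26.000 5.000 0.000
      vertex 26.000 5.000 23.000
    endloop
  endfacet
  facet normal 1.0000 0.0000 0.0000
    outer loop
      vertex 26.000 0.000 0.000
      vertex 26.000 5.000 23.000
      vertex 26.000 0.000 23.000
    endloop
  endfacet
  facet normal 0.0000 1.0000 0.0000
    outer loop
      vertex 26.000 5.000 0.000
      vertex 10.000 5.000 0.000
      vertex 10.000 5.000 23.000
    endloop
  endfacet
  facet normal 0.0000 1.0000 0.0000
    outer loop
      vertex 26.000 5.000 0.000
      vertex 10.000 5.000 23.000
      vertex 26.000 5.000 23.000
    endloop
  endfacet
  facet normal 1.0000 0.0000 0.0000
    outer loop
      vertex 10.000 5.000 0.000
      vertex 10.000 18.000 0.000
      vertex 10.000 18.000 23.000
    endloop
  endfacet
  facet normal 1.0000 0.0000 0.0000
    outer loop
      vertex 10.000 5.000 0.000
      vertex 10.000 18.000 23.000
      vertex 10.000 5.000 23.000
    endloop
  endfacet
  facet normal 0.0000 1.0000 0.0000
    outer loop
      vertex 10.000 18.000 0.000
      vertex 0.000 18.000 0.000
      vertex 0.000 18.000 23.000
    endloop
  endfacet
  facet normal 0.0000 1.0000 0.0000
    outer loop
      vertex 10.000 18.000 0.000
      vertex 0.000 18.000 23.000
      vertex 10.000 18.000 23.000
    endloop
  endfacet
  facet normal -1.0000 0.0000 0.0000
    outer loop
      vertex 0.000 18.000 0.000
      vertex 0.000 0.000 0.000
      vertex 0.000 0.000 23.000
    endloop
  endfacet
  facet normal -1.0000 0.0000 0.0000
    outer loop
      vertex 0.000 18.000 0.000
      vertex 0.000 0.000 23.000
      vertex 0.000 18.000 23.000
    endloop
  endfacet
endsolid part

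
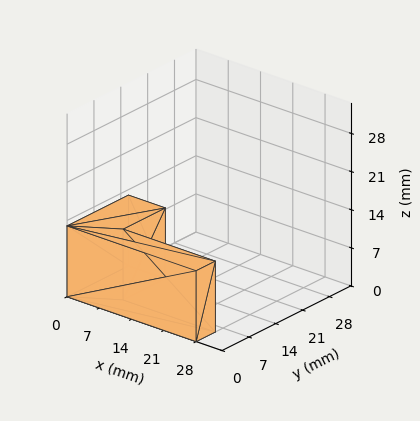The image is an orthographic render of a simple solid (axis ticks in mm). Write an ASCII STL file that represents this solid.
Reading the render: the shape is an L-shaped prism: outer 28 × 16 mm, arm thicknesses ≈ 5 mm (horizontal) and 8 mm (vertical), extruded 13 mm in z (dimensions read to the nearest mm from the axis ticks). For the STL, each face is triangulated and given an outward normal.

solid part
  facet normal 0.0000 0.0000 -1.0000
    outer loop
      vertex 28.000 5.000 0.000
      vertex 28.000 0.000 0.000
      vertex 0.000 0.000 0.000
    endloop
  endfacet
  facet normal 0.0000 0.0000 -1.0000
    outer loop
      vertex 8.000 5.000 0.000
      vertex 28.000 5.000 0.000
      vertex 0.000 0.000 0.000
    endloop
  endfacet
  facet normal 0.0000 0.0000 -1.0000
    outer loop
      vertex 8.000 16.000 0.000
      vertex 8.000 5.000 0.000
      vertex 0.000 0.000 0.000
    endloop
  endfacet
  facet normal 0.0000 0.0000 -1.0000
    outer loop
      vertex 0.000 16.000 0.000
      vertex 8.000 16.000 0.000
      vertex 0.000 0.000 0.000
    endloop
  endfacet
  facet normal 0.0000 0.0000 1.0000
    outer loop
      vertex 0.000 0.000 13.000
      vertex 28.000 0.000 13.000
      vertex 28.000 5.000 13.000
    endloop
  endfacet
  facet normal 0.0000 0.0000 1.0000
    outer loop
      vertex 0.000 0.000 13.000
      vertex 28.000 5.000 13.000
      vertex 8.000 5.000 13.000
    endloop
  endfacet
  facet normal 0.0000 0.0000 1.0000
    outer loop
      vertex 0.000 0.000 13.000
      vertex 8.000 5.000 13.000
      vertex 8.000 16.000 13.000
    endloop
  endfacet
  facet normal 0.0000 0.0000 1.0000
    outer loop
      vertex 0.000 0.000 13.000
      vertex 8.000 16.000 13.000
      vertex 0.000 16.000 13.000
    endloop
  endfacet
  facet normal 0.0000 -1.0000 0.0000
    outer loop
      vertex 0.000 0.000 0.000
      vertex 28.000 0.000 0.000
      vertex 28.000 0.000 13.000
    endloop
  endfacet
  facet normal 0.0000 -1.0000 0.0000
    outer loop
      vertex 0.000 0.000 0.000
      vertex 28.000 0.000 13.000
      vertex 0.000 0.000 13.000
    endloop
  endfacet
  facet normal 1.0000 0.0000 0.0000
    outer loop
      vertex 28.000 0.000 0.000
      vertex 28.000 5.000 0.000
      vertex 28.000 5.000 13.000
    endloop
  endfacet
  facet normal 1.0000 0.0000 0.0000
    outer loop
      vertex 28.000 0.000 0.000
      vertex 28.000 5.000 13.000
      vertex 28.000 0.000 13.000
    endloop
  endfacet
  facet normal 0.0000 1.0000 0.0000
    outer loop
      vertex 28.000 5.000 0.000
      vertex 8.000 5.000 0.000
      vertex 8.000 5.000 13.000
    endloop
  endfacet
  facet normal 0.0000 1.0000 0.0000
    outer loop
      vertex 28.000 5.000 0.000
      vertex 8.000 5.000 13.000
      vertex 28.000 5.000 13.000
    endloop
  endfacet
  facet normal 1.0000 0.0000 0.0000
    outer loop
      vertex 8.000 5.000 0.000
      vertex 8.000 16.000 0.000
      vertex 8.000 16.000 13.000
    endloop
  endfacet
  facet normal 1.0000 0.0000 0.0000
    outer loop
      vertex 8.000 5.000 0.000
      vertex 8.000 16.000 13.000
      vertex 8.000 5.000 13.000
    endloop
  endfacet
  facet normal 0.0000 1.0000 0.0000
    outer loop
      vertex 8.000 16.000 0.000
      vertex 0.000 16.000 0.000
      vertex 0.000 16.000 13.000
    endloop
  endfacet
  facet normal 0.0000 1.0000 0.0000
    outer loop
      vertex 8.000 16.000 0.000
      vertex 0.000 16.000 13.000
      vertex 8.000 16.000 13.000
    endloop
  endfacet
  facet normal -1.0000 0.0000 0.0000
    outer loop
      vertex 0.000 16.000 0.000
      vertex 0.000 0.000 0.000
      vertex 0.000 0.000 13.000
    endloop
  endfacet
  facet normal -1.0000 0.0000 0.0000
    outer loop
      vertex 0.000 16.000 0.000
      vertex 0.000 0.000 13.000
      vertex 0.000 16.000 13.000
    endloop
  endfacet
endsolid part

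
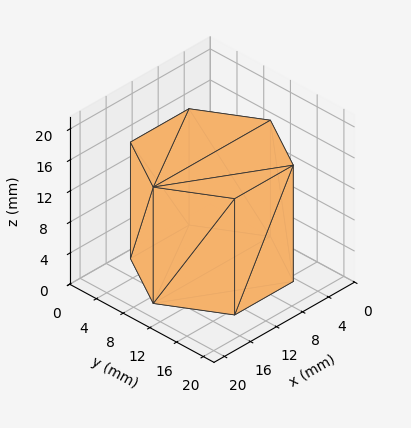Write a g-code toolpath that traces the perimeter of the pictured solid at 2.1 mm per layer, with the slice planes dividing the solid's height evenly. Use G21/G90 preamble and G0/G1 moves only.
Reading the render: the shape is a regular 6-sided prism (a cylinder approximated with 6 flat sides), circumscribed radius ≈ 9 mm, height ≈ 15 mm (dimensions read to the nearest mm from the axis ticks). For the g-code, the solid's height is divided into equal slices at the stated Δz and each level perimeter traced with G1 moves after a G0 lift.

; perimeter-only toolpath
G21 ; units = mm
G90 ; absolute positioning
G28 ; home
; layer 1
G0 Z2.1
G0 X18.0 Y9.0
G1 X13.5 Y16.8
G1 X4.5 Y16.8
G1 X0.0 Y9.0
G1 X4.5 Y1.2
G1 X13.5 Y1.2
G1 X18.0 Y9.0
; layer 2
G0 Z4.3
G0 X18.0 Y9.0
G1 X13.5 Y16.8
G1 X4.5 Y16.8
G1 X0.0 Y9.0
G1 X4.5 Y1.2
G1 X13.5 Y1.2
G1 X18.0 Y9.0
; layer 3
G0 Z6.4
G0 X18.0 Y9.0
G1 X13.5 Y16.8
G1 X4.5 Y16.8
G1 X0.0 Y9.0
G1 X4.5 Y1.2
G1 X13.5 Y1.2
G1 X18.0 Y9.0
; layer 4
G0 Z8.6
G0 X18.0 Y9.0
G1 X13.5 Y16.8
G1 X4.5 Y16.8
G1 X0.0 Y9.0
G1 X4.5 Y1.2
G1 X13.5 Y1.2
G1 X18.0 Y9.0
; layer 5
G0 Z10.7
G0 X18.0 Y9.0
G1 X13.5 Y16.8
G1 X4.5 Y16.8
G1 X0.0 Y9.0
G1 X4.5 Y1.2
G1 X13.5 Y1.2
G1 X18.0 Y9.0
; layer 6
G0 Z12.9
G0 X18.0 Y9.0
G1 X13.5 Y16.8
G1 X4.5 Y16.8
G1 X0.0 Y9.0
G1 X4.5 Y1.2
G1 X13.5 Y1.2
G1 X18.0 Y9.0
; layer 7
G0 Z15.0
G0 X18.0 Y9.0
G1 X13.5 Y16.8
G1 X4.5 Y16.8
G1 X0.0 Y9.0
G1 X4.5 Y1.2
G1 X13.5 Y1.2
G1 X18.0 Y9.0
M2 ; end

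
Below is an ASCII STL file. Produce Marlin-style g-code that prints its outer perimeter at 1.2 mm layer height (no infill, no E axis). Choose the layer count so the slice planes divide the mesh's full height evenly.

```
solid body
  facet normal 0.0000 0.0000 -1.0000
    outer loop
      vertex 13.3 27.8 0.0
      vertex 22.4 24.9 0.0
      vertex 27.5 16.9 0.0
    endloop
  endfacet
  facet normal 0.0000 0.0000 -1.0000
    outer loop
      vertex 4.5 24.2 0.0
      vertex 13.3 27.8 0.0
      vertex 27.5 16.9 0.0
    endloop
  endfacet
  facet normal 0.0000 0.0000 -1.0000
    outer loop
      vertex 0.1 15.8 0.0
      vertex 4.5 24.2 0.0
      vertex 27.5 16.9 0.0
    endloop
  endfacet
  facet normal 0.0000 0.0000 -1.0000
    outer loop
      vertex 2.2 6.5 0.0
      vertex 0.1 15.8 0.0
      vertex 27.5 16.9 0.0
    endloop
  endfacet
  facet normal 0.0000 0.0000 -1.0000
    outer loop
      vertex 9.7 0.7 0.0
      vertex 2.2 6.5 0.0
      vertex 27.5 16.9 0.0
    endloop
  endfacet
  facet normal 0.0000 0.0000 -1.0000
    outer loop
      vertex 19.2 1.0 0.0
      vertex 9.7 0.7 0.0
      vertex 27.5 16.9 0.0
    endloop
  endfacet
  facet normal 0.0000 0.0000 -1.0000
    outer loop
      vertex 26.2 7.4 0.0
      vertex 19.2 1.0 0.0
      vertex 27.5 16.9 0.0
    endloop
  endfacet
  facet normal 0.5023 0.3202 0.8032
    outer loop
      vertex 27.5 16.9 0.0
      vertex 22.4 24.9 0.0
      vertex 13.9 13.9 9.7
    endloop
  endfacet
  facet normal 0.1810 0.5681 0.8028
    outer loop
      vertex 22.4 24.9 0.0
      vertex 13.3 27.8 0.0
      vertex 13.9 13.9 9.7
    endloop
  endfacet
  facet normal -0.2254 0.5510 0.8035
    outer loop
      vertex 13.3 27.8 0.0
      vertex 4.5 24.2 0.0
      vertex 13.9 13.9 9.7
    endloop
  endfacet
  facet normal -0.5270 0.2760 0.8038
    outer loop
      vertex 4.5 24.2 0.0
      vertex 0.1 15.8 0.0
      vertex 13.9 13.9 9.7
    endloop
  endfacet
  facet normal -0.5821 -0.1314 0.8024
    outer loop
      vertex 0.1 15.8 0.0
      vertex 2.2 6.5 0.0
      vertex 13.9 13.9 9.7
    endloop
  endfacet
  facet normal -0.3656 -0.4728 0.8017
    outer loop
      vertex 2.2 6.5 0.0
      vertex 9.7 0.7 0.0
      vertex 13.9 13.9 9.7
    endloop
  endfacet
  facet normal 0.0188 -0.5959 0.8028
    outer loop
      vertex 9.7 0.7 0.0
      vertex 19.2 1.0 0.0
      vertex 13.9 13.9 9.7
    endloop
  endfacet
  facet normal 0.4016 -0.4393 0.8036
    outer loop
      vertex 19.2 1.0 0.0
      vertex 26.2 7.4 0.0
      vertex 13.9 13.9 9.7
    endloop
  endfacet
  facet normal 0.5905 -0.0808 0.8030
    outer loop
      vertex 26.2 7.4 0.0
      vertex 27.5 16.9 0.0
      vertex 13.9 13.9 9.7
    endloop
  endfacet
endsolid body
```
; perimeter-only toolpath
G21 ; units = mm
G90 ; absolute positioning
G28 ; home
; layer 1
G0 Z1.2
G0 X25.8 Y16.5
G1 X21.3 Y23.5
G1 X13.4 Y26.1
G1 X5.7 Y22.9
G1 X1.8 Y15.6
G1 X3.7 Y7.4
G1 X10.2 Y2.4
G1 X18.5 Y2.6
G1 X24.7 Y8.2
G1 X25.8 Y16.5
; layer 2
G0 Z2.4
G0 X24.1 Y16.1
G1 X20.3 Y22.1
G1 X13.5 Y24.3
G1 X6.8 Y21.6
G1 X3.6 Y15.3
G1 X5.1 Y8.3
G1 X10.8 Y4.0
G1 X17.9 Y4.2
G1 X23.1 Y9.0
G1 X24.1 Y16.1
; layer 3
G0 Z3.6
G0 X22.4 Y15.8
G1 X19.2 Y20.8
G1 X13.5 Y22.6
G1 X8.0 Y20.3
G1 X5.3 Y15.1
G1 X6.6 Y9.3
G1 X11.3 Y5.7
G1 X17.2 Y5.8
G1 X21.6 Y9.8
G1 X22.4 Y15.8
; layer 4
G0 Z4.8
G0 X20.7 Y15.4
G1 X18.1 Y19.4
G1 X13.6 Y20.9
G1 X9.2 Y19.1
G1 X7.0 Y14.9
G1 X8.1 Y10.2
G1 X11.8 Y7.3
G1 X16.6 Y7.5
G1 X20.1 Y10.7
G1 X20.7 Y15.4
; layer 5
G0 Z6.1
G0 X19.0 Y15.0
G1 X17.1 Y18.0
G1 X13.7 Y19.1
G1 X10.4 Y17.8
G1 X8.7 Y14.6
G1 X9.5 Y11.1
G1 X12.3 Y8.9
G1 X15.9 Y9.1
G1 X18.5 Y11.5
G1 X19.0 Y15.0
; layer 6
G0 Z7.3
G0 X17.3 Y14.7
G1 X16.0 Y16.6
G1 X13.8 Y17.4
G1 X11.6 Y16.5
G1 X10.5 Y14.4
G1 X11.0 Y12.1
G1 X12.9 Y10.6
G1 X15.2 Y10.7
G1 X17.0 Y12.3
G1 X17.3 Y14.7
; layer 7
G0 Z8.5
G0 X15.6 Y14.3
G1 X15.0 Y15.3
G1 X13.8 Y15.6
G1 X12.7 Y15.2
G1 X12.2 Y14.1
G1 X12.4 Y13.0
G1 X13.4 Y12.2
G1 X14.6 Y12.3
G1 X15.4 Y13.1
G1 X15.6 Y14.3
M2 ; end

The solid is a regular 9-sided pyramid, base circumscribed radius ≈ 13.9 mm, apex at z ≈ 9.7 mm. Slicing at Δz = 1.2 mm — 8 equal slices spanning the solid's height, so layer i sits at z = i·h/8 — gives 7 non-empty perimeters. Each is a 9-segment closed polygon; G0 lifts to the layer z and rapids to the start vertex, then G1 traces the edges. The cross-section shrinks linearly with z (the slice at the apex is degenerate and omitted).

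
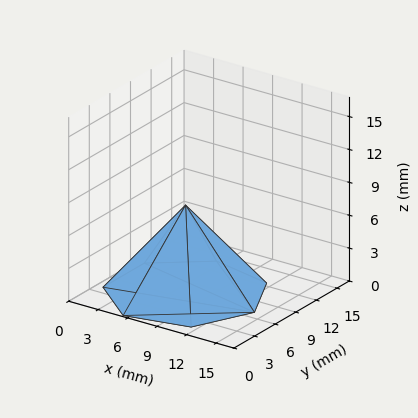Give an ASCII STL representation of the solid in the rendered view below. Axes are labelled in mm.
Reading the render: the shape is a regular 7-sided pyramid, base circumscribed radius ≈ 7 mm, apex at z ≈ 8 mm (dimensions read to the nearest mm from the axis ticks). For the STL, each face is triangulated and given an outward normal.

solid part
  facet normal 0.0000 0.0000 -1.0000
    outer loop
      vertex 5.4 13.8 0.0
      vertex 11.4 12.5 0.0
      vertex 14.0 7.0 0.0
    endloop
  endfacet
  facet normal 0.0000 0.0000 -1.0000
    outer loop
      vertex 0.7 10.0 0.0
      vertex 5.4 13.8 0.0
      vertex 14.0 7.0 0.0
    endloop
  endfacet
  facet normal 0.0000 0.0000 -1.0000
    outer loop
      vertex 0.7 4.0 0.0
      vertex 0.7 10.0 0.0
      vertex 14.0 7.0 0.0
    endloop
  endfacet
  facet normal 0.0000 0.0000 -1.0000
    outer loop
      vertex 5.4 0.2 0.0
      vertex 0.7 4.0 0.0
      vertex 14.0 7.0 0.0
    endloop
  endfacet
  facet normal 0.0000 0.0000 -1.0000
    outer loop
      vertex 11.4 1.5 0.0
      vertex 5.4 0.2 0.0
      vertex 14.0 7.0 0.0
    endloop
  endfacet
  facet normal 0.7090 0.3352 0.6204
    outer loop
      vertex 14.0 7.0 0.0
      vertex 11.4 12.5 0.0
      vertex 7.0 7.0 8.0
    endloop
  endfacet
  facet normal 0.1663 0.7675 0.6191
    outer loop
      vertex 11.4 12.5 0.0
      vertex 5.4 13.8 0.0
      vertex 7.0 7.0 8.0
    endloop
  endfacet
  facet normal -0.4941 0.6112 0.6183
    outer loop
      vertex 5.4 13.8 0.0
      vertex 0.7 10.0 0.0
      vertex 7.0 7.0 8.0
    endloop
  endfacet
  facet normal -0.7856 0.0000 0.6187
    outer loop
      vertex 0.7 10.0 0.0
      vertex 0.7 4.0 0.0
      vertex 7.0 7.0 8.0
    endloop
  endfacet
  facet normal -0.4941 -0.6112 0.6183
    outer loop
      vertex 0.7 4.0 0.0
      vertex 5.4 0.2 0.0
      vertex 7.0 7.0 8.0
    endloop
  endfacet
  facet normal 0.1663 -0.7675 0.6191
    outer loop
      vertex 5.4 0.2 0.0
      vertex 11.4 1.5 0.0
      vertex 7.0 7.0 8.0
    endloop
  endfacet
  facet normal 0.7090 -0.3352 0.6204
    outer loop
      vertex 11.4 1.5 0.0
      vertex 14.0 7.0 0.0
      vertex 7.0 7.0 8.0
    endloop
  endfacet
endsolid part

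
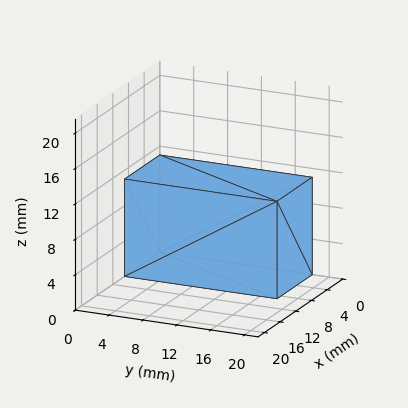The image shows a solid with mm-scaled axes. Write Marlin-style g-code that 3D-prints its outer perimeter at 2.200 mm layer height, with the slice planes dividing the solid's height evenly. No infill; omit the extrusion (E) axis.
Reading the render: the shape is a rectangular box, roughly 9 × 18 mm footprint and 11 mm tall (dimensions read to the nearest mm from the axis ticks). For the g-code, the solid's height is divided into equal slices at the stated Δz and each level perimeter traced with G1 moves after a G0 lift.

; perimeter-only toolpath
G21 ; units = mm
G90 ; absolute positioning
G28 ; home
; layer 1
G0 Z2.200
G0 X0.000 Y0.000
G1 X9.000 Y0.000
G1 X9.000 Y18.000
G1 X0.000 Y18.000
G1 X0.000 Y0.000
; layer 2
G0 Z4.400
G0 X0.000 Y0.000
G1 X9.000 Y0.000
G1 X9.000 Y18.000
G1 X0.000 Y18.000
G1 X0.000 Y0.000
; layer 3
G0 Z6.600
G0 X0.000 Y0.000
G1 X9.000 Y0.000
G1 X9.000 Y18.000
G1 X0.000 Y18.000
G1 X0.000 Y0.000
; layer 4
G0 Z8.800
G0 X0.000 Y0.000
G1 X9.000 Y0.000
G1 X9.000 Y18.000
G1 X0.000 Y18.000
G1 X0.000 Y0.000
; layer 5
G0 Z11.000
G0 X0.000 Y0.000
G1 X9.000 Y0.000
G1 X9.000 Y18.000
G1 X0.000 Y18.000
G1 X0.000 Y0.000
M2 ; end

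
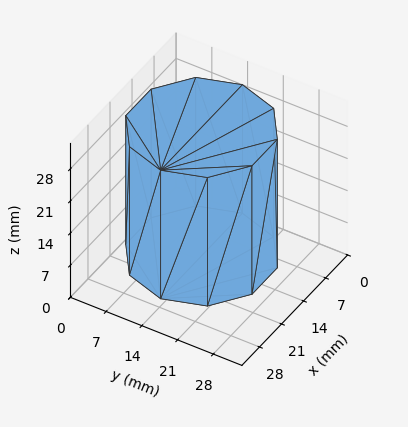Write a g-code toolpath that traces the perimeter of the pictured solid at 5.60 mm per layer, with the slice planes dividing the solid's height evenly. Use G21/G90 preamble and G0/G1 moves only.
Reading the render: the shape is a regular 10-sided prism (a cylinder approximated with 10 flat sides), circumscribed radius ≈ 13 mm, height ≈ 28 mm (dimensions read to the nearest mm from the axis ticks). For the g-code, the solid's height is divided into equal slices at the stated Δz and each level perimeter traced with G1 moves after a G0 lift.

; perimeter-only toolpath
G21 ; units = mm
G90 ; absolute positioning
G28 ; home
; layer 1
G0 Z5.60
G0 X26.00 Y13.00
G1 X23.52 Y20.64
G1 X17.02 Y25.36
G1 X8.98 Y25.36
G1 X2.48 Y20.64
G1 X0.00 Y13.00
G1 X2.48 Y5.36
G1 X8.98 Y0.64
G1 X17.02 Y0.64
G1 X23.52 Y5.36
G1 X26.00 Y13.00
; layer 2
G0 Z11.20
G0 X26.00 Y13.00
G1 X23.52 Y20.64
G1 X17.02 Y25.36
G1 X8.98 Y25.36
G1 X2.48 Y20.64
G1 X0.00 Y13.00
G1 X2.48 Y5.36
G1 X8.98 Y0.64
G1 X17.02 Y0.64
G1 X23.52 Y5.36
G1 X26.00 Y13.00
; layer 3
G0 Z16.80
G0 X26.00 Y13.00
G1 X23.52 Y20.64
G1 X17.02 Y25.36
G1 X8.98 Y25.36
G1 X2.48 Y20.64
G1 X0.00 Y13.00
G1 X2.48 Y5.36
G1 X8.98 Y0.64
G1 X17.02 Y0.64
G1 X23.52 Y5.36
G1 X26.00 Y13.00
; layer 4
G0 Z22.40
G0 X26.00 Y13.00
G1 X23.52 Y20.64
G1 X17.02 Y25.36
G1 X8.98 Y25.36
G1 X2.48 Y20.64
G1 X0.00 Y13.00
G1 X2.48 Y5.36
G1 X8.98 Y0.64
G1 X17.02 Y0.64
G1 X23.52 Y5.36
G1 X26.00 Y13.00
; layer 5
G0 Z28.00
G0 X26.00 Y13.00
G1 X23.52 Y20.64
G1 X17.02 Y25.36
G1 X8.98 Y25.36
G1 X2.48 Y20.64
G1 X0.00 Y13.00
G1 X2.48 Y5.36
G1 X8.98 Y0.64
G1 X17.02 Y0.64
G1 X23.52 Y5.36
G1 X26.00 Y13.00
M2 ; end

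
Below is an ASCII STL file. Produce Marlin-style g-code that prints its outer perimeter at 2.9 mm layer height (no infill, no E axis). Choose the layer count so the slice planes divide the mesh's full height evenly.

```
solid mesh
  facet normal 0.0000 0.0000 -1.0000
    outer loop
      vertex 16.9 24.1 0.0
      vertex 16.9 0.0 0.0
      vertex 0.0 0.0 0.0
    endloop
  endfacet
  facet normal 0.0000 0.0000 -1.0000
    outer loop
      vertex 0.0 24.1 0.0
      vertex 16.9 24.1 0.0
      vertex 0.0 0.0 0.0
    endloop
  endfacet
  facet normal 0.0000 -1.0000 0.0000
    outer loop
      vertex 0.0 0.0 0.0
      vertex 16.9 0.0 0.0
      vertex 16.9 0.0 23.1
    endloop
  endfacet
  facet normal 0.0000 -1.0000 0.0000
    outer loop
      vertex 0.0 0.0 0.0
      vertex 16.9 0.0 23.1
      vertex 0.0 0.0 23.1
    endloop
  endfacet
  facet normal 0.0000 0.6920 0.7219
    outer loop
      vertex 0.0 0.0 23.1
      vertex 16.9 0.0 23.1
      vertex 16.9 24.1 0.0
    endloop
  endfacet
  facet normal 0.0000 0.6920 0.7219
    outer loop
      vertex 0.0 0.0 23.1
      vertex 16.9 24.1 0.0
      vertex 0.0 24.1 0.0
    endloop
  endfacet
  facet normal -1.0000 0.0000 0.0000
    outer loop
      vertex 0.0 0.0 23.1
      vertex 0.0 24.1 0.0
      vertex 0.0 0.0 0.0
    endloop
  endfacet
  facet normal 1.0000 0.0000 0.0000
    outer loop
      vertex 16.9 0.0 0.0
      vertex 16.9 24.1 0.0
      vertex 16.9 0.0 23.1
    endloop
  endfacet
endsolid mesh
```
; perimeter-only toolpath
G21 ; units = mm
G90 ; absolute positioning
G28 ; home
; layer 1
G0 Z2.9
G0 X0.0 Y0.0
G1 X16.9 Y0.0
G1 X16.9 Y21.1
G1 X0.0 Y21.1
G1 X0.0 Y0.0
; layer 2
G0 Z5.8
G0 X0.0 Y0.0
G1 X16.9 Y0.0
G1 X16.9 Y18.1
G1 X0.0 Y18.1
G1 X0.0 Y0.0
; layer 3
G0 Z8.7
G0 X0.0 Y0.0
G1 X16.9 Y0.0
G1 X16.9 Y15.1
G1 X0.0 Y15.1
G1 X0.0 Y0.0
; layer 4
G0 Z11.6
G0 X0.0 Y0.0
G1 X16.9 Y0.0
G1 X16.9 Y12.1
G1 X0.0 Y12.1
G1 X0.0 Y0.0
; layer 5
G0 Z14.4
G0 X0.0 Y0.0
G1 X16.9 Y0.0
G1 X16.9 Y9.0
G1 X0.0 Y9.0
G1 X0.0 Y0.0
; layer 6
G0 Z17.3
G0 X0.0 Y0.0
G1 X16.9 Y0.0
G1 X16.9 Y6.0
G1 X0.0 Y6.0
G1 X0.0 Y0.0
; layer 7
G0 Z20.2
G0 X0.0 Y0.0
G1 X16.9 Y0.0
G1 X16.9 Y3.0
G1 X0.0 Y3.0
G1 X0.0 Y0.0
M2 ; end

The solid is a wedge (ramp): 16.9 × 24.1 mm base, rising to 23.1 mm along the y=0 edge and sloping linearly to z=0 at y=24.1. Slicing at Δz = 2.9 mm — 8 equal slices spanning the solid's height, so layer i sits at z = i·h/8 — gives 7 non-empty perimeters. Each is a 4-segment closed polygon; G0 lifts to the layer z and rapids to the start vertex, then G1 traces the edges. The cross-section shrinks linearly with z (the slice at the apex is degenerate and omitted).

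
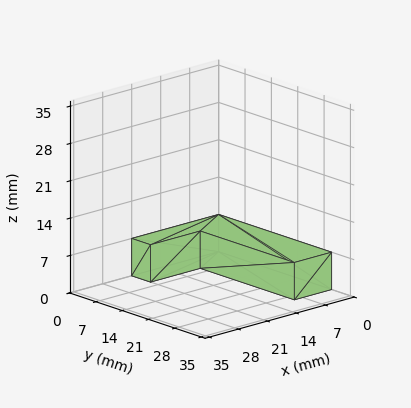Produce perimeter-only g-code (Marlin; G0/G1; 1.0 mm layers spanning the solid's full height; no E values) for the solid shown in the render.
Reading the render: the shape is an L-shaped prism: outer 21 × 30 mm, arm thicknesses ≈ 5 mm (horizontal) and 9 mm (vertical), extruded 7 mm in z (dimensions read to the nearest mm from the axis ticks). For the g-code, the solid's height is divided into equal slices at the stated Δz and each level perimeter traced with G1 moves after a G0 lift.

; perimeter-only toolpath
G21 ; units = mm
G90 ; absolute positioning
G28 ; home
; layer 1
G0 Z1.0
G0 X0.0 Y0.0
G1 X21.0 Y0.0
G1 X21.0 Y5.0
G1 X9.0 Y5.0
G1 X9.0 Y30.0
G1 X0.0 Y30.0
G1 X0.0 Y0.0
; layer 2
G0 Z2.0
G0 X0.0 Y0.0
G1 X21.0 Y0.0
G1 X21.0 Y5.0
G1 X9.0 Y5.0
G1 X9.0 Y30.0
G1 X0.0 Y30.0
G1 X0.0 Y0.0
; layer 3
G0 Z3.0
G0 X0.0 Y0.0
G1 X21.0 Y0.0
G1 X21.0 Y5.0
G1 X9.0 Y5.0
G1 X9.0 Y30.0
G1 X0.0 Y30.0
G1 X0.0 Y0.0
; layer 4
G0 Z4.0
G0 X0.0 Y0.0
G1 X21.0 Y0.0
G1 X21.0 Y5.0
G1 X9.0 Y5.0
G1 X9.0 Y30.0
G1 X0.0 Y30.0
G1 X0.0 Y0.0
; layer 5
G0 Z5.0
G0 X0.0 Y0.0
G1 X21.0 Y0.0
G1 X21.0 Y5.0
G1 X9.0 Y5.0
G1 X9.0 Y30.0
G1 X0.0 Y30.0
G1 X0.0 Y0.0
; layer 6
G0 Z6.0
G0 X0.0 Y0.0
G1 X21.0 Y0.0
G1 X21.0 Y5.0
G1 X9.0 Y5.0
G1 X9.0 Y30.0
G1 X0.0 Y30.0
G1 X0.0 Y0.0
; layer 7
G0 Z7.0
G0 X0.0 Y0.0
G1 X21.0 Y0.0
G1 X21.0 Y5.0
G1 X9.0 Y5.0
G1 X9.0 Y30.0
G1 X0.0 Y30.0
G1 X0.0 Y0.0
M2 ; end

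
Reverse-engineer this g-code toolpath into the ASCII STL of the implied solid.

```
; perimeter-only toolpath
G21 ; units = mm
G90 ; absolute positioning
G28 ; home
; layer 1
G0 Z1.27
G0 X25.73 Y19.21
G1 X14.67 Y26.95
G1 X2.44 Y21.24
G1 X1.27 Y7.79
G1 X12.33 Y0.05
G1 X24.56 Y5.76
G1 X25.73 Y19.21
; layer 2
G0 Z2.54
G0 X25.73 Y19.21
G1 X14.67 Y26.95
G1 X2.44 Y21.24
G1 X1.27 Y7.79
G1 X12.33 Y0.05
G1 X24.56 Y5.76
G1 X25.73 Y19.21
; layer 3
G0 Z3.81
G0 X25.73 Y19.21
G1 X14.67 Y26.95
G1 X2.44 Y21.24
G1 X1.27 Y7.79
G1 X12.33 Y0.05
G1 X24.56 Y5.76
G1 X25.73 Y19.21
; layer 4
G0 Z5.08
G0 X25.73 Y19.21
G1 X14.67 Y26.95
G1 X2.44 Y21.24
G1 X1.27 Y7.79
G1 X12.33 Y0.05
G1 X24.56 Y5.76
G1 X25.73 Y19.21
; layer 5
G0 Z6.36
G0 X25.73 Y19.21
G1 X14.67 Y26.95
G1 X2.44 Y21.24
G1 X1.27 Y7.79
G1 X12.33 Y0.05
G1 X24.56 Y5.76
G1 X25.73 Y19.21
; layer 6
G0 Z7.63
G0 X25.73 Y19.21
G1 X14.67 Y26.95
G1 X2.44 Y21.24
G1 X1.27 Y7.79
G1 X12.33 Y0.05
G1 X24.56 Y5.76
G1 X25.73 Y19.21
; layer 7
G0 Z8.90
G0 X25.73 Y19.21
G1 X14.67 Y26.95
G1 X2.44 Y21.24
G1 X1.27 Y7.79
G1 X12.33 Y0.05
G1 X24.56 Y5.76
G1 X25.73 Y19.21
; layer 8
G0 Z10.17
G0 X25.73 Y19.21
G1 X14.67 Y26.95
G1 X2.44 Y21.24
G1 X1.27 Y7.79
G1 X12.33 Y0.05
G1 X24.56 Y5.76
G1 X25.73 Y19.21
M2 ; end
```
solid part
  facet normal 0.0000 0.0000 -1.0000
    outer loop
      vertex 2.44 21.24 0.00
      vertex 14.67 26.95 0.00
      vertex 25.73 19.21 0.00
    endloop
  endfacet
  facet normal 0.0000 0.0000 -1.0000
    outer loop
      vertex 1.27 7.79 0.00
      vertex 2.44 21.24 0.00
      vertex 25.73 19.21 0.00
    endloop
  endfacet
  facet normal 0.0000 0.0000 -1.0000
    outer loop
      vertex 12.33 0.05 0.00
      vertex 1.27 7.79 0.00
      vertex 25.73 19.21 0.00
    endloop
  endfacet
  facet normal 0.0000 0.0000 -1.0000
    outer loop
      vertex 24.56 5.76 0.00
      vertex 12.33 0.05 0.00
      vertex 25.73 19.21 0.00
    endloop
  endfacet
  facet normal 0.0000 0.0000 1.0000
    outer loop
      vertex 25.73 19.21 10.17
      vertex 14.67 26.95 10.17
      vertex 2.44 21.24 10.17
    endloop
  endfacet
  facet normal 0.0000 0.0000 1.0000
    outer loop
      vertex 25.73 19.21 10.17
      vertex 2.44 21.24 10.17
      vertex 1.27 7.79 10.17
    endloop
  endfacet
  facet normal 0.0000 0.0000 1.0000
    outer loop
      vertex 25.73 19.21 10.17
      vertex 1.27 7.79 10.17
      vertex 12.33 0.05 10.17
    endloop
  endfacet
  facet normal 0.0000 0.0000 1.0000
    outer loop
      vertex 25.73 19.21 10.17
      vertex 12.33 0.05 10.17
      vertex 24.56 5.76 10.17
    endloop
  endfacet
  facet normal 0.5734 0.8193 0.0000
    outer loop
      vertex 25.73 19.21 0.00
      vertex 14.67 26.95 0.00
      vertex 14.67 26.95 10.17
    endloop
  endfacet
  facet normal 0.5734 0.8193 0.0000
    outer loop
      vertex 25.73 19.21 0.00
      vertex 14.67 26.95 10.17
      vertex 25.73 19.21 10.17
    endloop
  endfacet
  facet normal -0.4230 0.9061 0.0000
    outer loop
      vertex 14.67 26.95 0.00
      vertex 2.44 21.24 0.00
      vertex 2.44 21.24 10.17
    endloop
  endfacet
  facet normal -0.4230 0.9061 0.0000
    outer loop
      vertex 14.67 26.95 0.00
      vertex 2.44 21.24 10.17
      vertex 14.67 26.95 10.17
    endloop
  endfacet
  facet normal -0.9962 0.0867 0.0000
    outer loop
      vertex 2.44 21.24 0.00
      vertex 1.27 7.79 0.00
      vertex 1.27 7.79 10.17
    endloop
  endfacet
  facet normal -0.9962 0.0867 0.0000
    outer loop
      vertex 2.44 21.24 0.00
      vertex 1.27 7.79 10.17
      vertex 2.44 21.24 10.17
    endloop
  endfacet
  facet normal -0.5734 -0.8193 0.0000
    outer loop
      vertex 1.27 7.79 0.00
      vertex 12.33 0.05 0.00
      vertex 12.33 0.05 10.17
    endloop
  endfacet
  facet normal -0.5734 -0.8193 0.0000
    outer loop
      vertex 1.27 7.79 0.00
      vertex 12.33 0.05 10.17
      vertex 1.27 7.79 10.17
    endloop
  endfacet
  facet normal 0.4230 -0.9061 0.0000
    outer loop
      vertex 12.33 0.05 0.00
      vertex 24.56 5.76 0.00
      vertex 24.56 5.76 10.17
    endloop
  endfacet
  facet normal 0.4230 -0.9061 0.0000
    outer loop
      vertex 12.33 0.05 0.00
      vertex 24.56 5.76 10.17
      vertex 12.33 0.05 10.17
    endloop
  endfacet
  facet normal 0.9962 -0.0867 0.0000
    outer loop
      vertex 24.56 5.76 0.00
      vertex 25.73 19.21 0.00
      vertex 25.73 19.21 10.17
    endloop
  endfacet
  facet normal 0.9962 -0.0867 0.0000
    outer loop
      vertex 24.56 5.76 0.00
      vertex 25.73 19.21 10.17
      vertex 24.56 5.76 10.17
    endloop
  endfacet
endsolid part

The G0 Z moves step by Δz≈1.27 mm. Every layer's G1 loop is the same polygon, so the solid is a straight extrusion of it from z=0 to z≈10.2. Closing with flat bottom and top caps and triangulating gives 20 facets — a regular 6-sided prism (a cylinder approximated with 6 flat sides), circumscribed radius ≈ 13.5 mm, height ≈ 10.2 mm.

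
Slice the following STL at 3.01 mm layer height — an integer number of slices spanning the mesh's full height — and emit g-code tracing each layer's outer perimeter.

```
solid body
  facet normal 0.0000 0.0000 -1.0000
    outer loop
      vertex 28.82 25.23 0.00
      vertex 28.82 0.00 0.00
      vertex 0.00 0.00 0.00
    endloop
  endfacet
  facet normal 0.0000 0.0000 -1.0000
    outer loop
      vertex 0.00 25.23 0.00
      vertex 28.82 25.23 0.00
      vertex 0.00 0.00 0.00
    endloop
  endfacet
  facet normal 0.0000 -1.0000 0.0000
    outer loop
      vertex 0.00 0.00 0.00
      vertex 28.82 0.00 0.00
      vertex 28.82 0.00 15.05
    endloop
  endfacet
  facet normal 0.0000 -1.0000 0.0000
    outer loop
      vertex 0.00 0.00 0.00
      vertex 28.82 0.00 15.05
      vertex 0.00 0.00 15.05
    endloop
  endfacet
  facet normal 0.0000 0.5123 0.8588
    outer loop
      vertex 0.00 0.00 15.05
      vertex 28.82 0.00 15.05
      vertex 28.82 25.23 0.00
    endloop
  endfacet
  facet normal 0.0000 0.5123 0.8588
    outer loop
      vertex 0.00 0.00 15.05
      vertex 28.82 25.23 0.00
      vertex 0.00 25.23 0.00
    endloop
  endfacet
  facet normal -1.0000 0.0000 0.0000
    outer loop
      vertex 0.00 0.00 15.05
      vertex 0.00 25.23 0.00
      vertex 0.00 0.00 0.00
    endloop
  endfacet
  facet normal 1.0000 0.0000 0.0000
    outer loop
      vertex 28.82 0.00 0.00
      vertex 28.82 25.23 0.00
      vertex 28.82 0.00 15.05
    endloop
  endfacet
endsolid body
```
; perimeter-only toolpath
G21 ; units = mm
G90 ; absolute positioning
G28 ; home
; layer 1
G0 Z3.01
G0 X0.00 Y0.00
G1 X28.82 Y0.00
G1 X28.82 Y20.18
G1 X0.00 Y20.18
G1 X0.00 Y0.00
; layer 2
G0 Z6.02
G0 X0.00 Y0.00
G1 X28.82 Y0.00
G1 X28.82 Y15.14
G1 X0.00 Y15.14
G1 X0.00 Y0.00
; layer 3
G0 Z9.03
G0 X0.00 Y0.00
G1 X28.82 Y0.00
G1 X28.82 Y10.09
G1 X0.00 Y10.09
G1 X0.00 Y0.00
; layer 4
G0 Z12.04
G0 X0.00 Y0.00
G1 X28.82 Y0.00
G1 X28.82 Y5.05
G1 X0.00 Y5.05
G1 X0.00 Y0.00
M2 ; end

The solid is a wedge (ramp): 28.8 × 25.2 mm base, rising to 15.1 mm along the y=0 edge and sloping linearly to z=0 at y=25.2. Slicing at Δz = 3.01 mm — 5 equal slices spanning the solid's height, so layer i sits at z = i·h/5 — gives 4 non-empty perimeters. Each is a 4-segment closed polygon; G0 lifts to the layer z and rapids to the start vertex, then G1 traces the edges. The cross-section shrinks linearly with z (the slice at the apex is degenerate and omitted).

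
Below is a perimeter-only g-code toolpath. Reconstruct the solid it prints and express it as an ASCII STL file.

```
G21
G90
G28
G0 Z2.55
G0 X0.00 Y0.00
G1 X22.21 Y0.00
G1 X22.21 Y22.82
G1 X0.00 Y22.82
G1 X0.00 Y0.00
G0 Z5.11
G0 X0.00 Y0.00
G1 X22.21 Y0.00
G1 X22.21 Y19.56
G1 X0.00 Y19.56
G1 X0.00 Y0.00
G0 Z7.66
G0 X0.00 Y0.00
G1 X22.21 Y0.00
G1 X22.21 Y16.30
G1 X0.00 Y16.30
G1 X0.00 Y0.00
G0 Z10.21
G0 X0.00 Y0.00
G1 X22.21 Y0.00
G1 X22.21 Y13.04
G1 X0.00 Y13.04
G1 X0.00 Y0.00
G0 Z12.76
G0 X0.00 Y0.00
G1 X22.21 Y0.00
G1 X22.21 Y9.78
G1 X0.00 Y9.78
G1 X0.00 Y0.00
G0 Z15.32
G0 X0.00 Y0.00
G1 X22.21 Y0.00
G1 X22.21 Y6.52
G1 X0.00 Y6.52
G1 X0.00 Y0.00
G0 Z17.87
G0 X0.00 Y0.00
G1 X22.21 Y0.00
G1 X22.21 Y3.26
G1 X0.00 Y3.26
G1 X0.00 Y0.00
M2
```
solid part
  facet normal 0.0000 0.0000 -1.0000
    outer loop
      vertex 22.21 26.08 0.00
      vertex 22.21 0.00 0.00
      vertex 0.00 0.00 0.00
    endloop
  endfacet
  facet normal 0.0000 0.0000 -1.0000
    outer loop
      vertex 0.00 26.08 0.00
      vertex 22.21 26.08 0.00
      vertex 0.00 0.00 0.00
    endloop
  endfacet
  facet normal 0.0000 -1.0000 0.0000
    outer loop
      vertex 0.00 0.00 0.00
      vertex 22.21 0.00 0.00
      vertex 22.21 0.00 20.42
    endloop
  endfacet
  facet normal 0.0000 -1.0000 0.0000
    outer loop
      vertex 0.00 0.00 0.00
      vertex 22.21 0.00 20.42
      vertex 0.00 0.00 20.42
    endloop
  endfacet
  facet normal 0.0000 0.6165 0.7874
    outer loop
      vertex 0.00 0.00 20.42
      vertex 22.21 0.00 20.42
      vertex 22.21 26.08 0.00
    endloop
  endfacet
  facet normal 0.0000 0.6165 0.7874
    outer loop
      vertex 0.00 0.00 20.42
      vertex 22.21 26.08 0.00
      vertex 0.00 26.08 0.00
    endloop
  endfacet
  facet normal -1.0000 0.0000 0.0000
    outer loop
      vertex 0.00 0.00 20.42
      vertex 0.00 26.08 0.00
      vertex 0.00 0.00 0.00
    endloop
  endfacet
  facet normal 1.0000 0.0000 0.0000
    outer loop
      vertex 22.21 0.00 0.00
      vertex 22.21 26.08 0.00
      vertex 22.21 0.00 20.42
    endloop
  endfacet
endsolid part

The G0 Z moves step by Δz≈2.55 mm. The G1 loops shrink linearly with z, so the solid tapers from its base footprint up to z≈20.4. Closing with a flat bottom cap and the tapered top and triangulating gives 8 facets — a wedge (ramp): 22.2 × 26.1 mm base, rising to 20.4 mm along the y=0 edge and sloping linearly to z=0 at y=26.1.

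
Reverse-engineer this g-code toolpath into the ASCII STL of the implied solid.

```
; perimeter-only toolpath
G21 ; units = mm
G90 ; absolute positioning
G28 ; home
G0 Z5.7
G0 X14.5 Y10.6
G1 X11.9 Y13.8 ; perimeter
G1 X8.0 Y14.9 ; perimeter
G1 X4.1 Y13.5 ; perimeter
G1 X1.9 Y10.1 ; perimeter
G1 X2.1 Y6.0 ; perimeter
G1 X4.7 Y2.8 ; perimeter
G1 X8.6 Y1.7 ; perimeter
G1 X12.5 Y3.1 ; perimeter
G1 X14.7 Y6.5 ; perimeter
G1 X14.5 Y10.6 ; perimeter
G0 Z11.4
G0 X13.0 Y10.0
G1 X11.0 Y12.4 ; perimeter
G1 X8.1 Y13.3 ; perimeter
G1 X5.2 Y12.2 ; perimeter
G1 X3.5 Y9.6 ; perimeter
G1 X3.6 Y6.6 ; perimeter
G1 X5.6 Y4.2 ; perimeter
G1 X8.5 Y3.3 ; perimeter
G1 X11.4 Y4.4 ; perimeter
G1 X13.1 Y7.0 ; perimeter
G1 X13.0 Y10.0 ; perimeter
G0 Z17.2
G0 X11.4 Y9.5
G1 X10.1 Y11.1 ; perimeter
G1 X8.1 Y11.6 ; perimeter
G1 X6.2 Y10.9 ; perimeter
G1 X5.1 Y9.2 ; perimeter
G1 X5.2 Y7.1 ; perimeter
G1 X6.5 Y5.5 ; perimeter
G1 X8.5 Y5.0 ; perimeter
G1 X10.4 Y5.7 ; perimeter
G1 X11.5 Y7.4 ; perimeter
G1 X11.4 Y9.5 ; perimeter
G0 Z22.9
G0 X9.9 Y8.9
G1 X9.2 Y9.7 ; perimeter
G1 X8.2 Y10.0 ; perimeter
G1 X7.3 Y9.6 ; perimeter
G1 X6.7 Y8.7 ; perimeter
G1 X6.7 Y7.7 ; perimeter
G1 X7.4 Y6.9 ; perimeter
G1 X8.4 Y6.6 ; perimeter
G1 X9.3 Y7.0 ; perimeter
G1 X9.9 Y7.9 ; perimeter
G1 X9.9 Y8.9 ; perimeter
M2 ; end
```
solid part
  facet normal 0.0000 0.0000 -1.0000
    outer loop
      vertex 7.9 16.6 0.0
      vertex 12.8 15.2 0.0
      vertex 16.1 11.2 0.0
    endloop
  endfacet
  facet normal 0.0000 0.0000 -1.0000
    outer loop
      vertex 3.1 14.8 0.0
      vertex 7.9 16.6 0.0
      vertex 16.1 11.2 0.0
    endloop
  endfacet
  facet normal 0.0000 0.0000 -1.0000
    outer loop
      vertex 0.3 10.5 0.0
      vertex 3.1 14.8 0.0
      vertex 16.1 11.2 0.0
    endloop
  endfacet
  facet normal 0.0000 0.0000 -1.0000
    outer loop
      vertex 0.5 5.4 0.0
      vertex 0.3 10.5 0.0
      vertex 16.1 11.2 0.0
    endloop
  endfacet
  facet normal 0.0000 0.0000 -1.0000
    outer loop
      vertex 3.8 1.4 0.0
      vertex 0.5 5.4 0.0
      vertex 16.1 11.2 0.0
    endloop
  endfacet
  facet normal 0.0000 0.0000 -1.0000
    outer loop
      vertex 8.7 0.0 0.0
      vertex 3.8 1.4 0.0
      vertex 16.1 11.2 0.0
    endloop
  endfacet
  facet normal 0.0000 0.0000 -1.0000
    outer loop
      vertex 13.5 1.8 0.0
      vertex 8.7 0.0 0.0
      vertex 16.1 11.2 0.0
    endloop
  endfacet
  facet normal 0.0000 0.0000 -1.0000
    outer loop
      vertex 16.3 6.1 0.0
      vertex 13.5 1.8 0.0
      vertex 16.1 11.2 0.0
    endloop
  endfacet
  facet normal 0.7438 0.6136 0.2651
    outer loop
      vertex 16.1 11.2 0.0
      vertex 12.8 15.2 0.0
      vertex 8.3 8.3 28.6
    endloop
  endfacet
  facet normal 0.2649 0.9271 0.2653
    outer loop
      vertex 12.8 15.2 0.0
      vertex 7.9 16.6 0.0
      vertex 8.3 8.3 28.6
    endloop
  endfacet
  facet normal -0.3384 0.9024 0.2666
    outer loop
      vertex 7.9 16.6 0.0
      vertex 3.1 14.8 0.0
      vertex 8.3 8.3 28.6
    endloop
  endfacet
  facet normal -0.8077 0.5260 0.2664
    outer loop
      vertex 3.1 14.8 0.0
      vertex 0.3 10.5 0.0
      vertex 8.3 8.3 28.6
    endloop
  endfacet
  facet normal -0.9631 -0.0378 0.2665
    outer loop
      vertex 0.3 10.5 0.0
      vertex 0.5 5.4 0.0
      vertex 8.3 8.3 28.6
    endloop
  endfacet
  facet normal -0.7438 -0.6136 0.2651
    outer loop
      vertex 0.5 5.4 0.0
      vertex 3.8 1.4 0.0
      vertex 8.3 8.3 28.6
    endloop
  endfacet
  facet normal -0.2649 -0.9271 0.2653
    outer loop
      vertex 3.8 1.4 0.0
      vertex 8.7 0.0 0.0
      vertex 8.3 8.3 28.6
    endloop
  endfacet
  facet normal 0.3384 -0.9024 0.2666
    outer loop
      vertex 8.7 0.0 0.0
      vertex 13.5 1.8 0.0
      vertex 8.3 8.3 28.6
    endloop
  endfacet
  facet normal 0.8077 -0.5260 0.2664
    outer loop
      vertex 13.5 1.8 0.0
      vertex 16.3 6.1 0.0
      vertex 8.3 8.3 28.6
    endloop
  endfacet
  facet normal 0.9631 0.0378 0.2665
    outer loop
      vertex 16.3 6.1 0.0
      vertex 16.1 11.2 0.0
      vertex 8.3 8.3 28.6
    endloop
  endfacet
endsolid part

The G0 Z moves step by Δz≈5.7 mm. The G1 loops shrink linearly with z, so the solid tapers from its base footprint up to z≈28.6. Closing with a flat bottom cap and the tapered top and triangulating gives 18 facets — a regular 10-sided pyramid, base circumscribed radius ≈ 8.3 mm, apex at z ≈ 28.6 mm.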